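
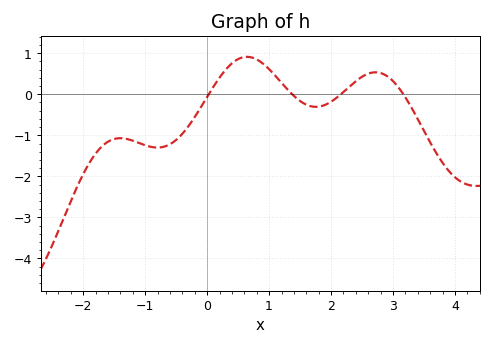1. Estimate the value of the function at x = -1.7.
-1.3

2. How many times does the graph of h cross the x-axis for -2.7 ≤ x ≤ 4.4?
4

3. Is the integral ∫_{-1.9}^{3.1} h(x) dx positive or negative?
negative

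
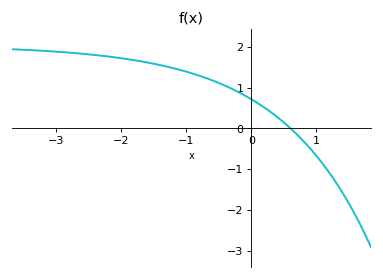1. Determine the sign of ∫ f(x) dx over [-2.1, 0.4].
positive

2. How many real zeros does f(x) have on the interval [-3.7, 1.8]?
1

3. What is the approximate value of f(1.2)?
-1.09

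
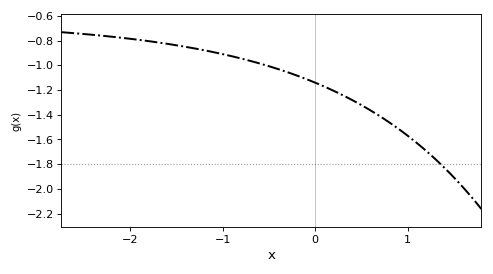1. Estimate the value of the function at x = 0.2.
-1.2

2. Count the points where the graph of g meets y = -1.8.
1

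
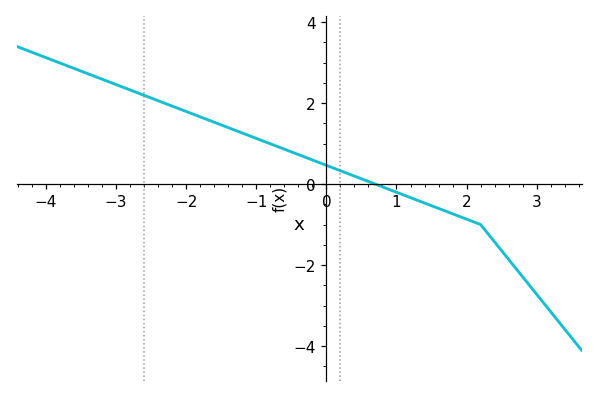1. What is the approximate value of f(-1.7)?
1.6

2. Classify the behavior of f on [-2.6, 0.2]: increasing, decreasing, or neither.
decreasing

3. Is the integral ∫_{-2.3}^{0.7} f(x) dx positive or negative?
positive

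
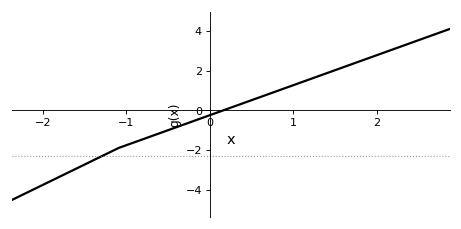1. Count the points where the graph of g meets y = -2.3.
1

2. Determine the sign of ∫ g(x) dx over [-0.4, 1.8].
positive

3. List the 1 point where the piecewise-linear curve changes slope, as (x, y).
(-1.1, -1.9)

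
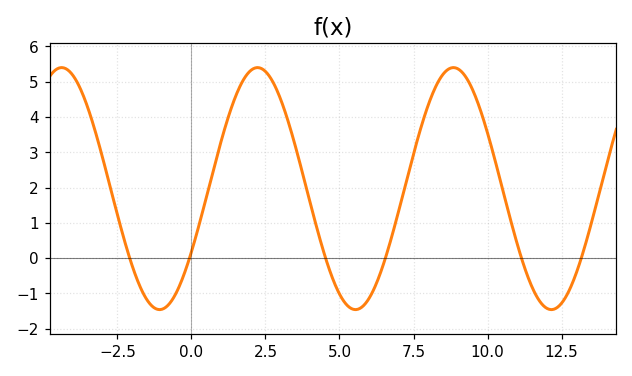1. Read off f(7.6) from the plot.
3.26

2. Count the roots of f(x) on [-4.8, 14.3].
6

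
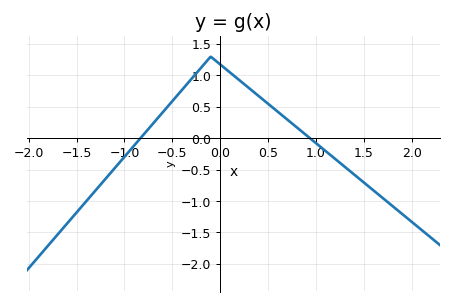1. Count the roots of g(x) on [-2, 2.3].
2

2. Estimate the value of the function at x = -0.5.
0.6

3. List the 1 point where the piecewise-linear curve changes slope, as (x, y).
(-0.1, 1.3)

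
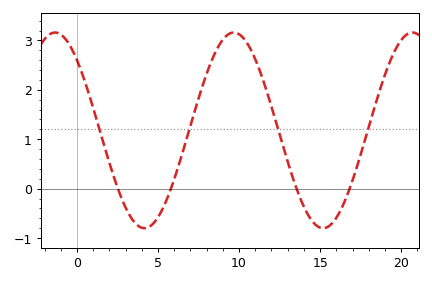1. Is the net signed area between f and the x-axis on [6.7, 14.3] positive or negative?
positive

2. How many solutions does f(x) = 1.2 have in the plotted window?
4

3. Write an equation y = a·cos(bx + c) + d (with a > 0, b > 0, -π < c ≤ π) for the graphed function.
y = 1.98cos(0.57x + 0.77) + 1.18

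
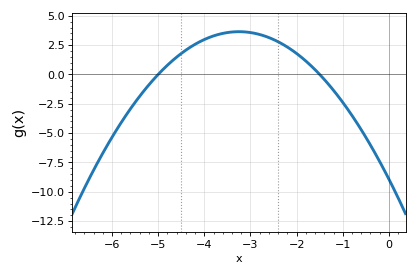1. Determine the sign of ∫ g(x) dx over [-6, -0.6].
positive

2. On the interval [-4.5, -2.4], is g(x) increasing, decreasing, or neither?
neither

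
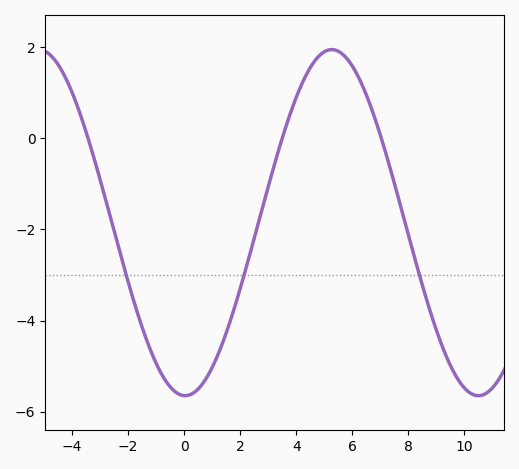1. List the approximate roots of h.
-3.4, 3.6, 7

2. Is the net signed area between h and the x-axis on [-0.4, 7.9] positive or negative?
negative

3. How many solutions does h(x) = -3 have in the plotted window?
3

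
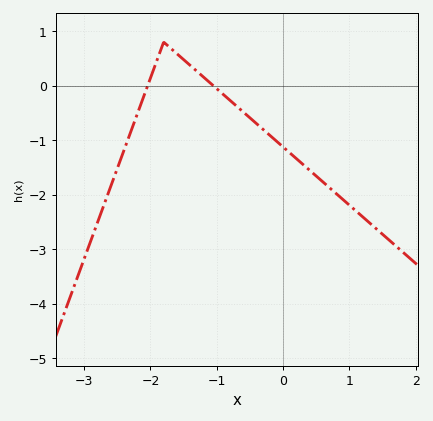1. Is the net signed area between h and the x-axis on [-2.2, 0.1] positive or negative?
negative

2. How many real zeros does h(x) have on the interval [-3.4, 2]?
2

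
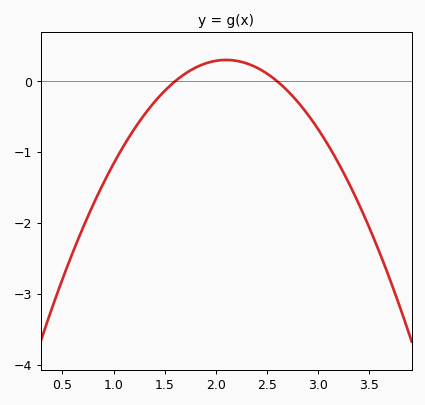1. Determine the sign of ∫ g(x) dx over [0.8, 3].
negative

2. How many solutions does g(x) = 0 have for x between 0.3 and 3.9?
2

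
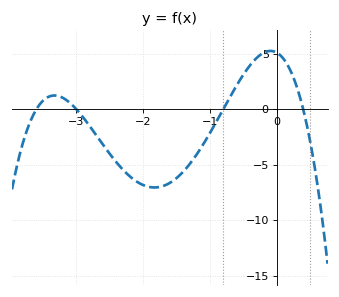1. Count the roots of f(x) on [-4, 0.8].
4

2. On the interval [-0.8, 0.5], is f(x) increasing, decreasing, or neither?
neither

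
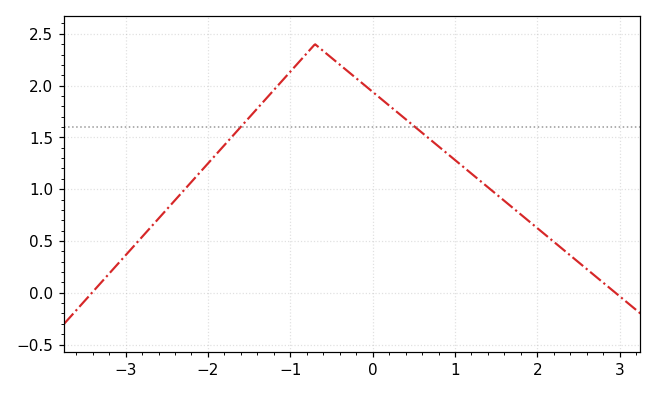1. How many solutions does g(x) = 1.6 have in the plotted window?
2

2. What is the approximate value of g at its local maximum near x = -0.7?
2.4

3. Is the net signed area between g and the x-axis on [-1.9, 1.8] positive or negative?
positive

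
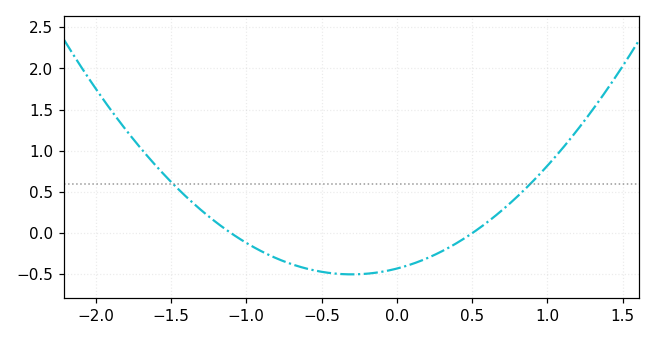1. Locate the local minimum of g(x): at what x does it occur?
-0.3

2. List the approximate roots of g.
-1.1, 0.5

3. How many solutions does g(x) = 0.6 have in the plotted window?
2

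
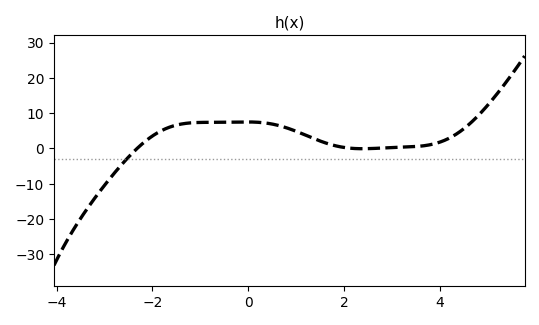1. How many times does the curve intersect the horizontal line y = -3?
1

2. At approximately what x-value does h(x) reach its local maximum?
-0.044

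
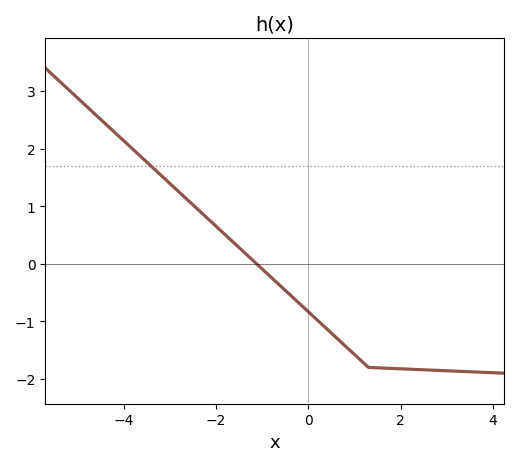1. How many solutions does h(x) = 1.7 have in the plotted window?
1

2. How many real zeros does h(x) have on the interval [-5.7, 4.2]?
1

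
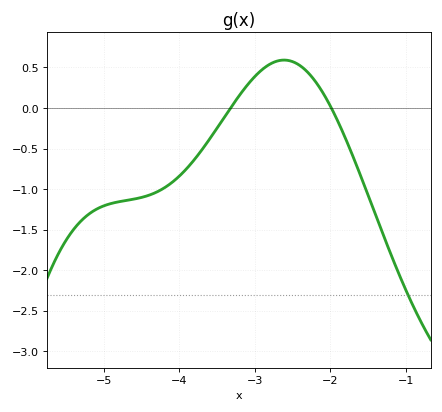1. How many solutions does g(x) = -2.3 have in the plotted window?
1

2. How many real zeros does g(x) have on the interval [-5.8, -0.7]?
2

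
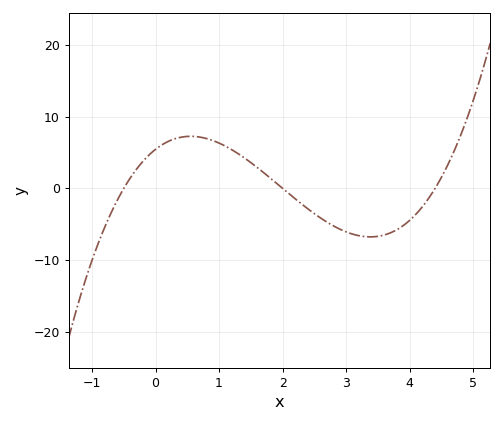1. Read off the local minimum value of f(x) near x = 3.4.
-7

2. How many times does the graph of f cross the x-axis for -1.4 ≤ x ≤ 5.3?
3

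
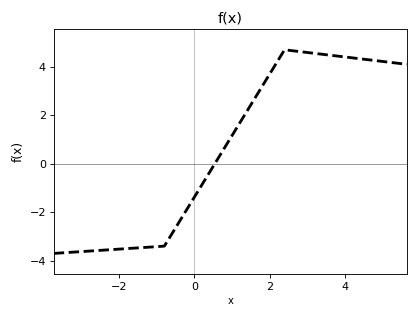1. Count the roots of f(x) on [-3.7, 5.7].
1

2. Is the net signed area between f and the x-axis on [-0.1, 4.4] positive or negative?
positive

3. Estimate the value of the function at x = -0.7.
-3.2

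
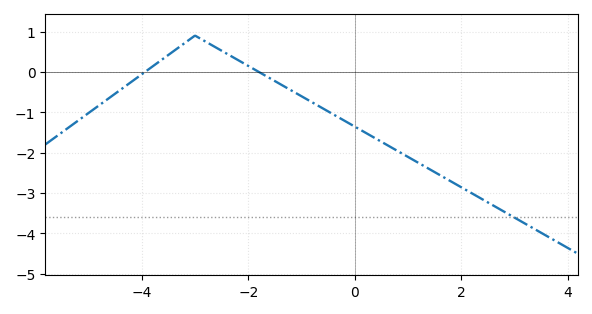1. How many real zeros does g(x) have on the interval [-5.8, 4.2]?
2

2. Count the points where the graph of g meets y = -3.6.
1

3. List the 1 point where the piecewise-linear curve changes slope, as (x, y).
(-3, 0.9)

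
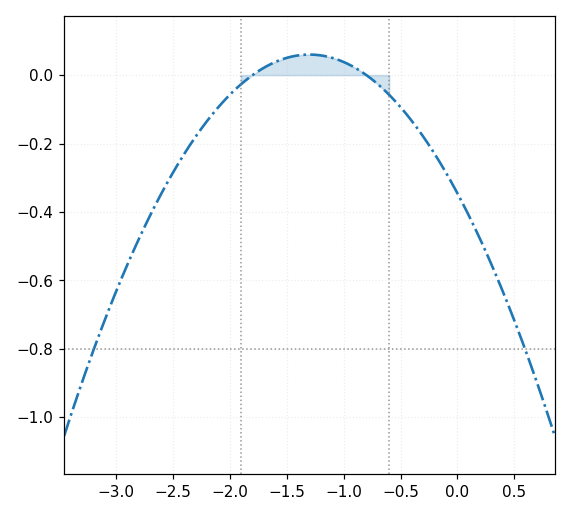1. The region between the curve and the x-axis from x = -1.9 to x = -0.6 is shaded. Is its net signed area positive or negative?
positive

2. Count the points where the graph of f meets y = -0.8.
2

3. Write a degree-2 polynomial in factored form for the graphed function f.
y = -0.24(x + 1.8)(x + 0.8)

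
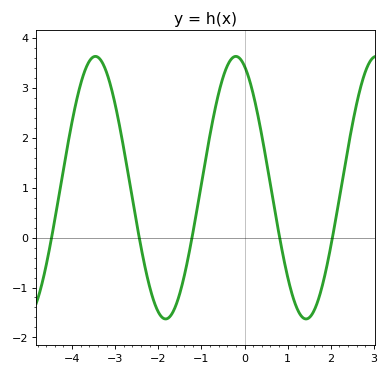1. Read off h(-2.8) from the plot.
1.78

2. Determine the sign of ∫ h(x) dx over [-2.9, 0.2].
positive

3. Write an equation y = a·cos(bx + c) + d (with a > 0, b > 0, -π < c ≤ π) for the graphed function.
y = 2.63cos(1.93x + 0.392) + 1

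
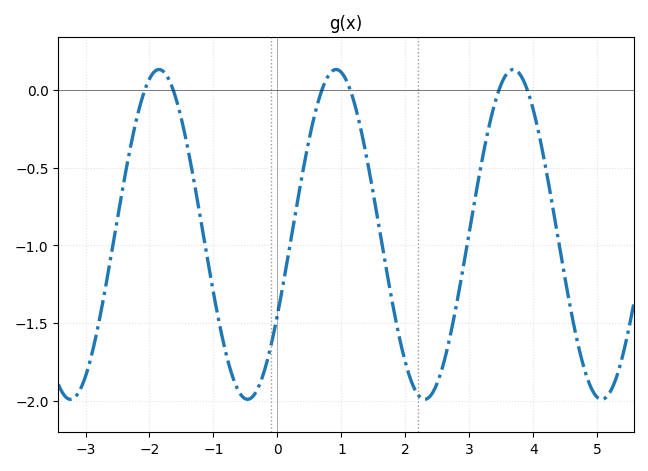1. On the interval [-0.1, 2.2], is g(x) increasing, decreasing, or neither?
neither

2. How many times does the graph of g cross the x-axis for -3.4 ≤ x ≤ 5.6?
6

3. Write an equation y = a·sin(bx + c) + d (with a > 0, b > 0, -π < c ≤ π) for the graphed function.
y = 1.06sin(2.27x - 0.51) - 0.93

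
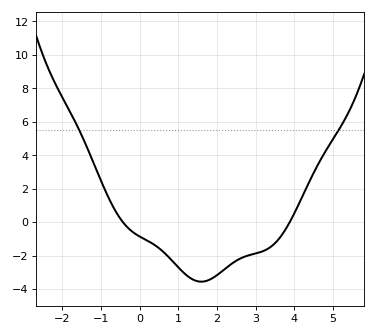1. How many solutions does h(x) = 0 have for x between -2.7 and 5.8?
2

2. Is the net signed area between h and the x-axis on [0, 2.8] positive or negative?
negative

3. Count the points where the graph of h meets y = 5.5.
2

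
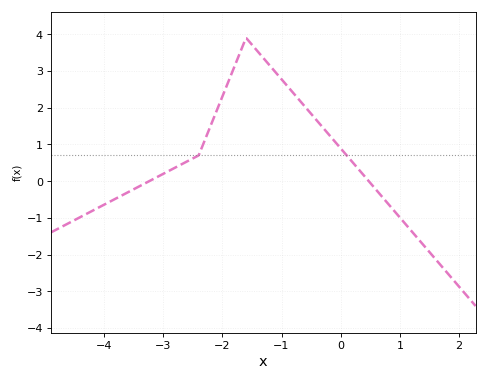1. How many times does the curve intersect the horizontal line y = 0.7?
2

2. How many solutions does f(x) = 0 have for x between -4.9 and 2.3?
2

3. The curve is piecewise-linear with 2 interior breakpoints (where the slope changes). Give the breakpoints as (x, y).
(-2.4, 0.7); (-1.6, 3.9)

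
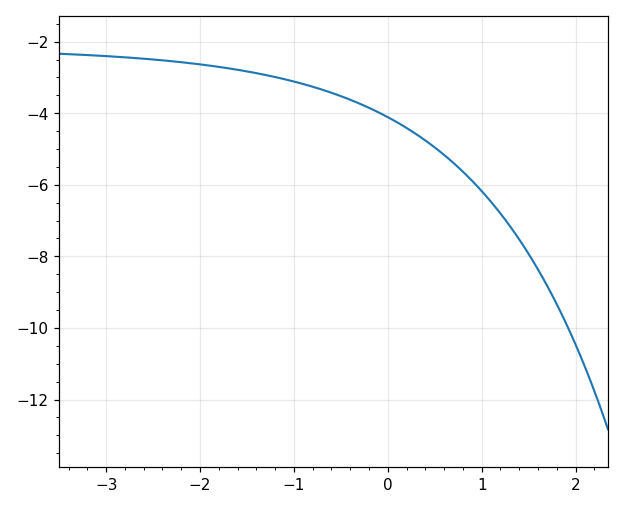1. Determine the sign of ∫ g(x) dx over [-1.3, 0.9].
negative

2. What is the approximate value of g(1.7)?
-8.8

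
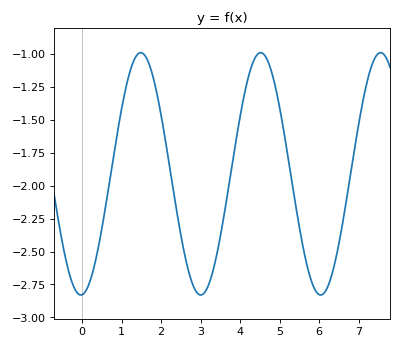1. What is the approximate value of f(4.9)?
-1.26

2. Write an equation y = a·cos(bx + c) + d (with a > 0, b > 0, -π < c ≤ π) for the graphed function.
y = 0.92cos(2.07x - 3.07) - 1.91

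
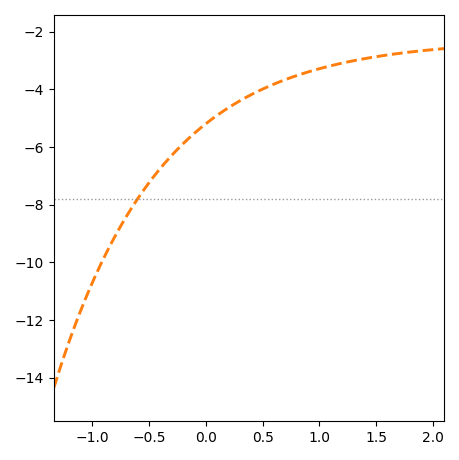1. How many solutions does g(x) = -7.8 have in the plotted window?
1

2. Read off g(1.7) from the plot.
-2.8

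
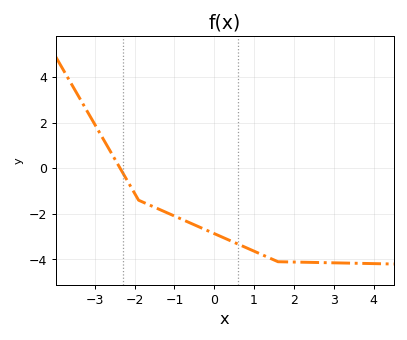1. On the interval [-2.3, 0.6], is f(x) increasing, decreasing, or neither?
decreasing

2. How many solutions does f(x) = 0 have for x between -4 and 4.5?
1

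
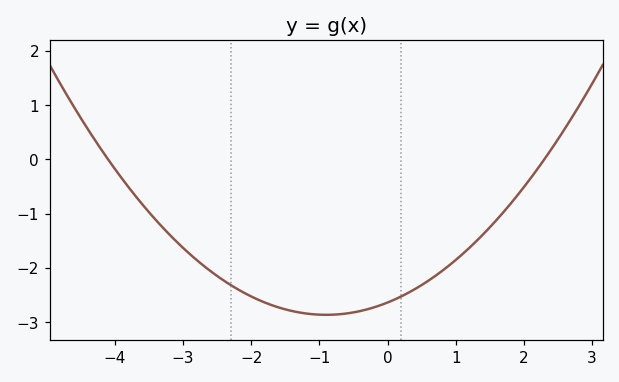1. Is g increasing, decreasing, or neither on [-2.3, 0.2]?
neither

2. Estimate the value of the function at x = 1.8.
-0.8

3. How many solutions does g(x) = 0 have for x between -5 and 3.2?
2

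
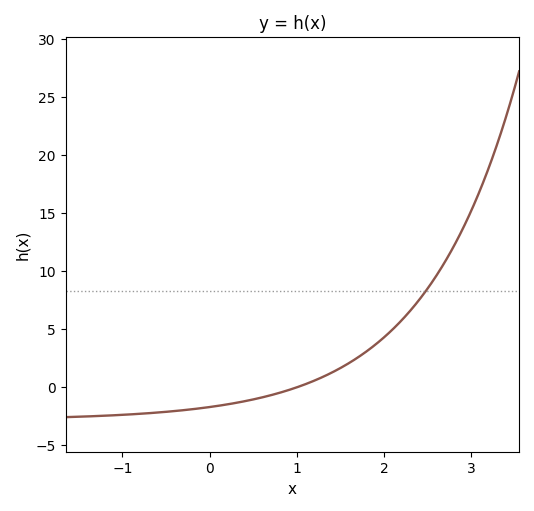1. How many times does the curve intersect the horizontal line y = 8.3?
1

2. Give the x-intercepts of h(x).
0.999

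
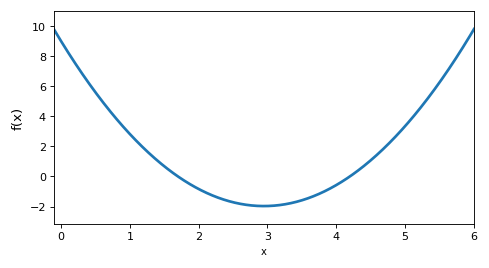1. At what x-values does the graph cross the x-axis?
1.7, 4.2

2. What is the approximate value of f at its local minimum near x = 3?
-2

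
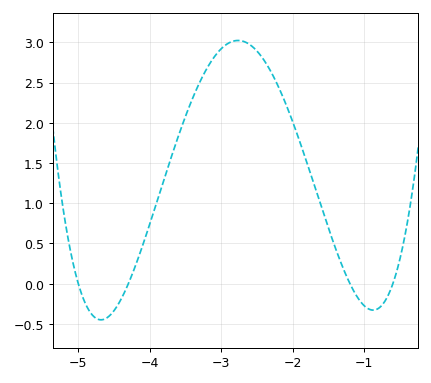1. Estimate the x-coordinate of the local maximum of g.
-2.77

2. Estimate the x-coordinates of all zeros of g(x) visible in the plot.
-5, -4.3, -1.2, -0.6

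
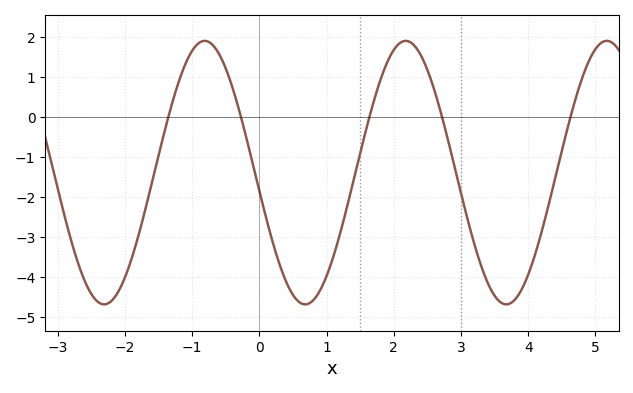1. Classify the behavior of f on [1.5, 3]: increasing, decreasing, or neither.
neither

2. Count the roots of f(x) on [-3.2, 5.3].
5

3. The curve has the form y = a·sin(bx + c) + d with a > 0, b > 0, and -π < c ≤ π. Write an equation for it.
y = 3.29sin(2.1x - 3) - 1.39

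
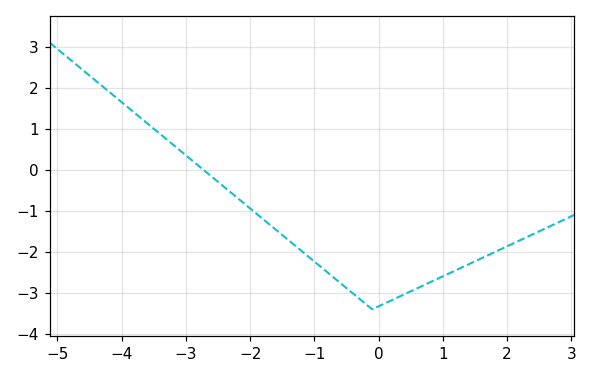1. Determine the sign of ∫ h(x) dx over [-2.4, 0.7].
negative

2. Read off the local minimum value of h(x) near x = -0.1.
-3.4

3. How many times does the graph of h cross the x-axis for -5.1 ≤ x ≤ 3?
1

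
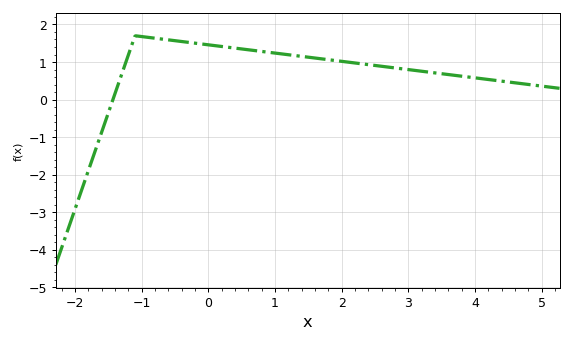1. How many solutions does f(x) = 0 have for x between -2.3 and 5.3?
1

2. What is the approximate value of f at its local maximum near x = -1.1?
1.7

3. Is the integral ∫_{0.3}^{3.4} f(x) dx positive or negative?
positive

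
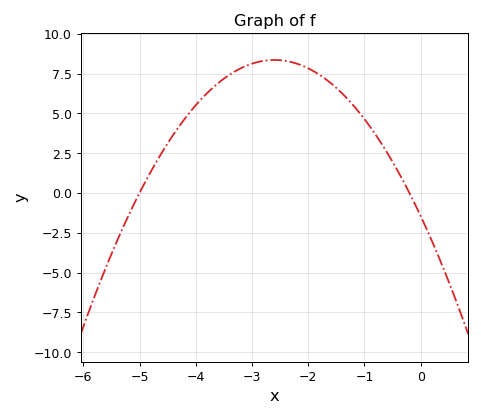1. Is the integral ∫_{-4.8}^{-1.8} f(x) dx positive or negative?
positive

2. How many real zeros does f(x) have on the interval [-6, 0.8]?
2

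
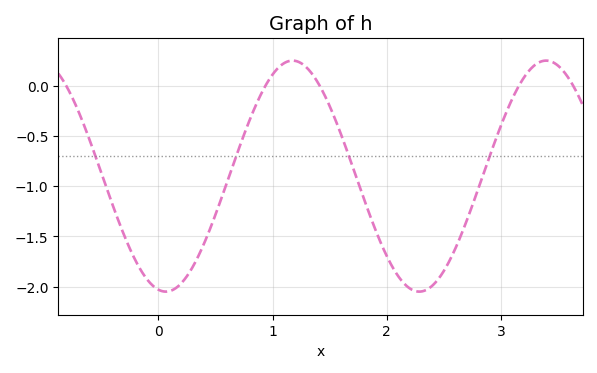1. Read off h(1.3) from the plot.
0.2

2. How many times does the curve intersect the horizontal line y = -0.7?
4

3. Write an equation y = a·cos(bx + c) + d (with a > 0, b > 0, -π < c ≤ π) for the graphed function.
y = 1.15cos(2.8x + 3) - 0.9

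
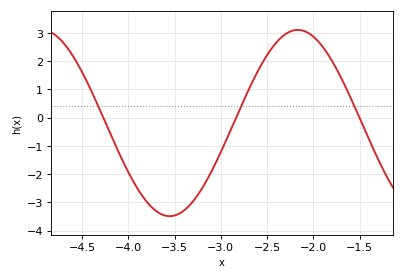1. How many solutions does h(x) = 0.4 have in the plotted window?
3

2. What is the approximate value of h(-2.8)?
0.3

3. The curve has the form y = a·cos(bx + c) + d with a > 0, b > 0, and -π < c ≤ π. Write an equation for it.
y = 3.3cos(2.3x - 1.4) - 0.19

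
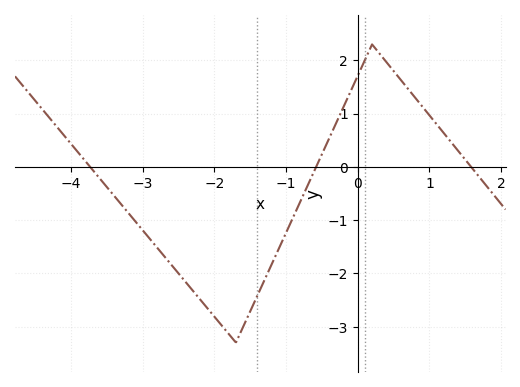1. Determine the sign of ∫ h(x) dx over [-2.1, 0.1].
negative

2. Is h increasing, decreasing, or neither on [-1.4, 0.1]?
increasing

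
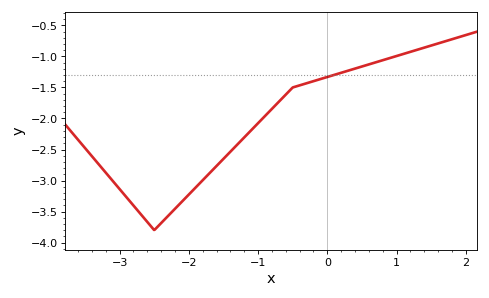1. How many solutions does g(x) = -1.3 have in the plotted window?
1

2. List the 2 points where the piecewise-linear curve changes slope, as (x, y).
(-2.5, -3.8); (-0.5, -1.5)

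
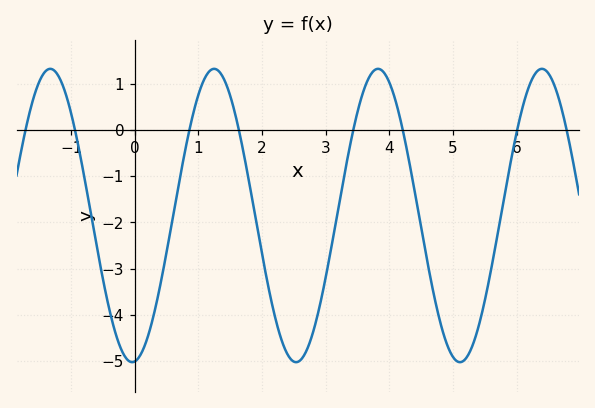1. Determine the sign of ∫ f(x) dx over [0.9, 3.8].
negative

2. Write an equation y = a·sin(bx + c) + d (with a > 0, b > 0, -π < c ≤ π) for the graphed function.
y = 3.18sin(2.44x - 1.47) - 1.85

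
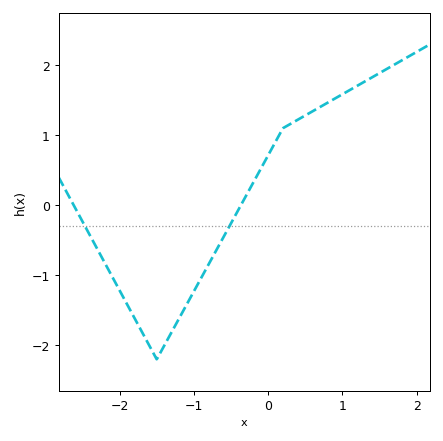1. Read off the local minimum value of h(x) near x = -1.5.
-2.2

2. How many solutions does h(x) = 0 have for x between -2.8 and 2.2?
2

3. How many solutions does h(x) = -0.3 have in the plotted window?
2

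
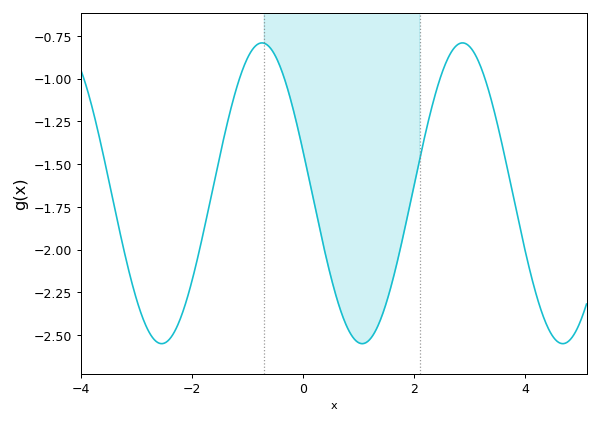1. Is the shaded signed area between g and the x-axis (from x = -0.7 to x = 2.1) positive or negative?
negative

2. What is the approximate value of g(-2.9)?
-2.39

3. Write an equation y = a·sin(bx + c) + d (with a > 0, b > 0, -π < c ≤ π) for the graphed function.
y = 0.88sin(1.74x + 2.86) - 1.67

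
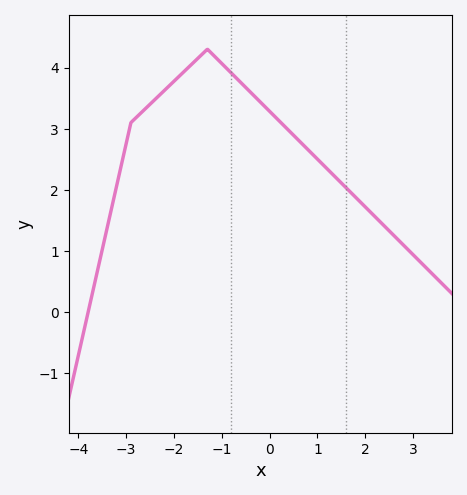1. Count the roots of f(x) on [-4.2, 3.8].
1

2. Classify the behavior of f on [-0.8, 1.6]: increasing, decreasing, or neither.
decreasing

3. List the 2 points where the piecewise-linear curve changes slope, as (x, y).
(-2.9, 3.1); (-1.3, 4.3)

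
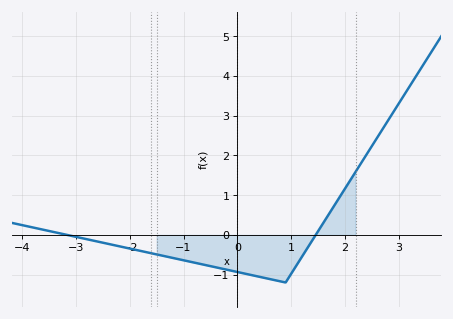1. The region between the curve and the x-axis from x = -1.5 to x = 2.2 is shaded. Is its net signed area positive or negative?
negative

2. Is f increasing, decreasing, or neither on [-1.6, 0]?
decreasing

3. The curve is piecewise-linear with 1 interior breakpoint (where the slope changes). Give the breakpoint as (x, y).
(0.9, -1.2)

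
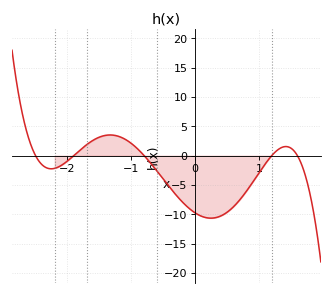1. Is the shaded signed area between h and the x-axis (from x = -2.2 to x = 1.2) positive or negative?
negative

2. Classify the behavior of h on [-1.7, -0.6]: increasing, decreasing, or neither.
neither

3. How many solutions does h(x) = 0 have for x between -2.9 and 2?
5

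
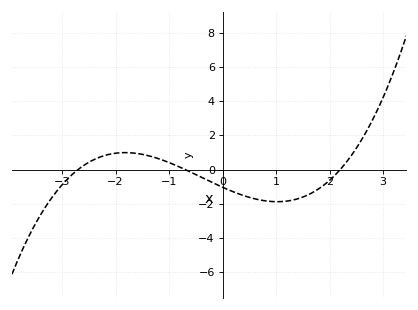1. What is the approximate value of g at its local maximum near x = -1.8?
0.991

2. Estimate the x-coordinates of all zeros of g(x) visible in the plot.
-2.7, -0.7, 2.2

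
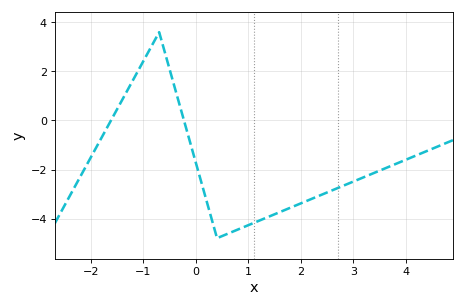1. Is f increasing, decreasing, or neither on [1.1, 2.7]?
increasing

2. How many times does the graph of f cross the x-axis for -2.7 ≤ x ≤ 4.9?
2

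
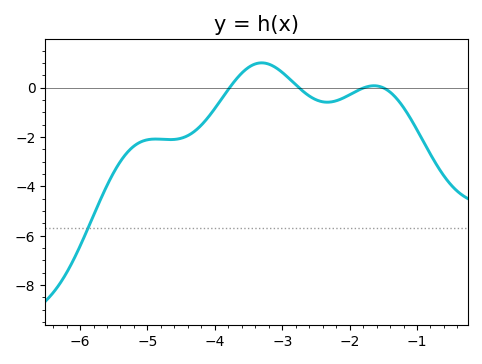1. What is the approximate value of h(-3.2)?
1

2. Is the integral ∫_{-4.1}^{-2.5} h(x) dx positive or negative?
positive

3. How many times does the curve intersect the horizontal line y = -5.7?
1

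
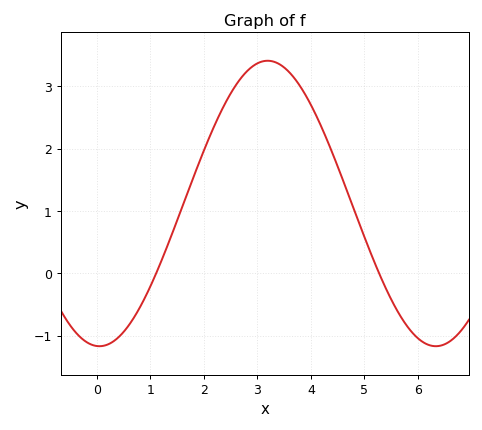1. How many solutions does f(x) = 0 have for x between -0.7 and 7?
2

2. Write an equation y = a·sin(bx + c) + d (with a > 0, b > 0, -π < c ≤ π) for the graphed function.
y = 2.29sin(1x - 1.62) + 1.12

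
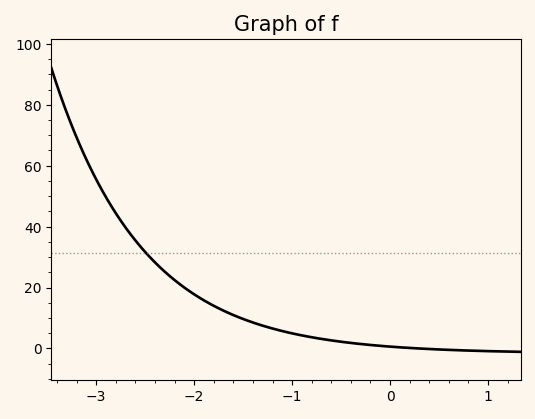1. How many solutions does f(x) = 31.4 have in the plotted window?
1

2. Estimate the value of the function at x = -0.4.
1.8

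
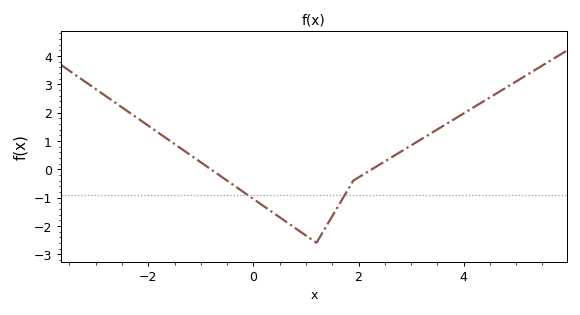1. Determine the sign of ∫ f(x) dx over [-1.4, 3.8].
negative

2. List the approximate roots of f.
-0.8, 2.2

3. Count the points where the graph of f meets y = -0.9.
2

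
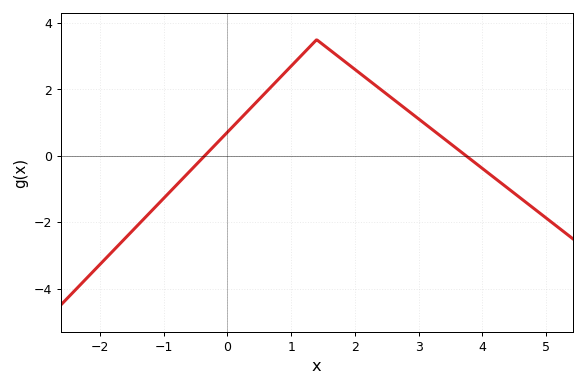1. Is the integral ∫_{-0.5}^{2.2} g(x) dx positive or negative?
positive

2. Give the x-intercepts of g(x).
-0.358, 3.75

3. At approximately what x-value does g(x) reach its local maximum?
1.4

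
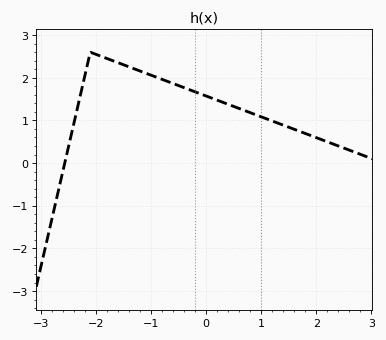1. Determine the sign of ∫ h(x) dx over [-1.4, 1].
positive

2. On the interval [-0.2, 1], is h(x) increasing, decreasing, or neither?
decreasing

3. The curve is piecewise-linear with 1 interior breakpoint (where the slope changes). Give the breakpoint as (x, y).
(-2.1, 2.6)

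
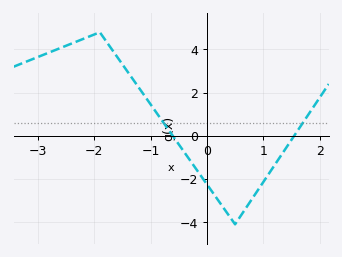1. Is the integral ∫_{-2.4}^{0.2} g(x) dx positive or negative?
positive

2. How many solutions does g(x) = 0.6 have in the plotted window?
2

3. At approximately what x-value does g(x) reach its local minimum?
0.501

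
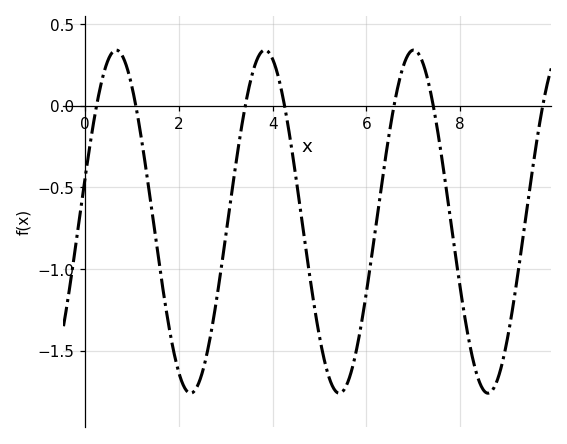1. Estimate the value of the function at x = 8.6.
-1.75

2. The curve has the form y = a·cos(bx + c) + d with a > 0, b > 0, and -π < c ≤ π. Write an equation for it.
y = 1.05cos(2x - 1.3) - 0.71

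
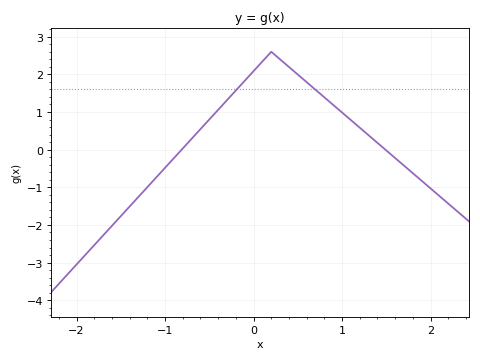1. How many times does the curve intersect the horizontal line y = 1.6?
2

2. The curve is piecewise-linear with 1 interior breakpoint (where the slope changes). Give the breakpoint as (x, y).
(0.2, 2.6)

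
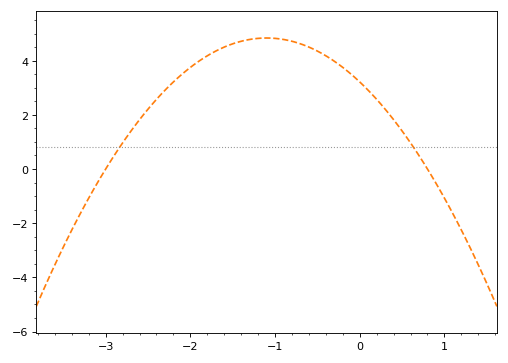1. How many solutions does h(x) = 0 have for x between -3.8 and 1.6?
2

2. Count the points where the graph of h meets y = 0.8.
2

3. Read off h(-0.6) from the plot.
4.5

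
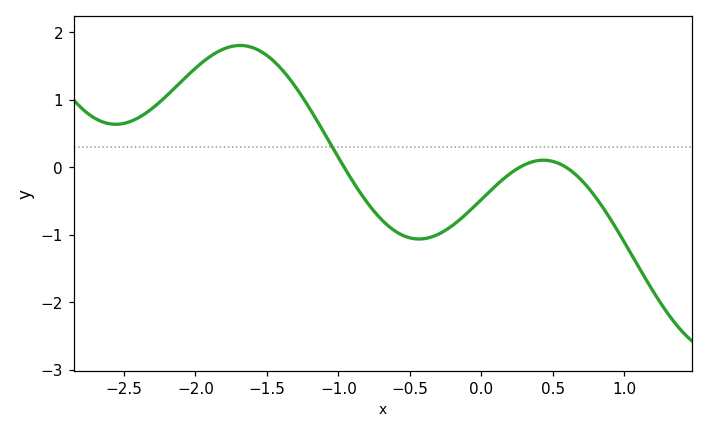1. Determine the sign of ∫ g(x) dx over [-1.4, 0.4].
negative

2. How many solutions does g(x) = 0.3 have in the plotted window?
1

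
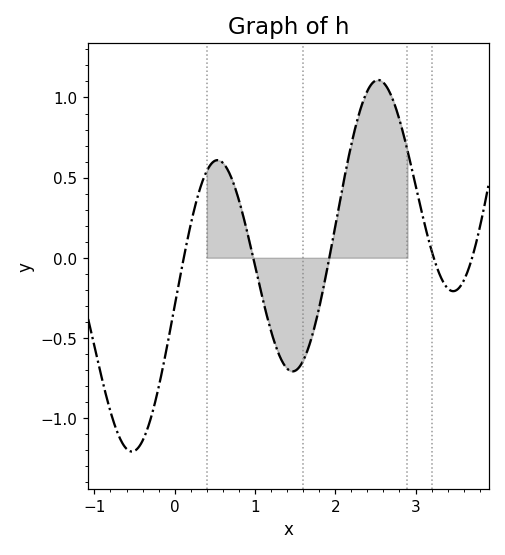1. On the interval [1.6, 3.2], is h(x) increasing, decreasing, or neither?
neither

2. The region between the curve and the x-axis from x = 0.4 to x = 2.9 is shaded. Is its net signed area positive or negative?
positive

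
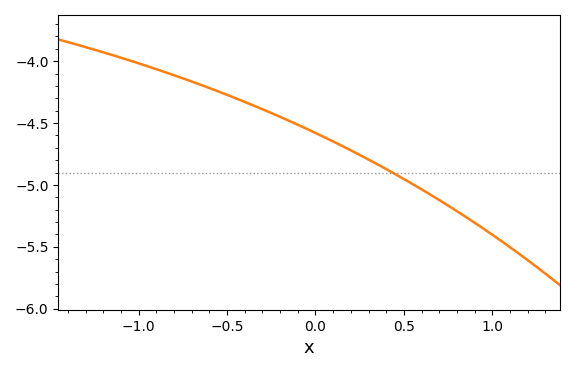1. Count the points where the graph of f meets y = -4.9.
1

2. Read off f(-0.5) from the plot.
-4.25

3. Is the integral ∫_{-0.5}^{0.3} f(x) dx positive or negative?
negative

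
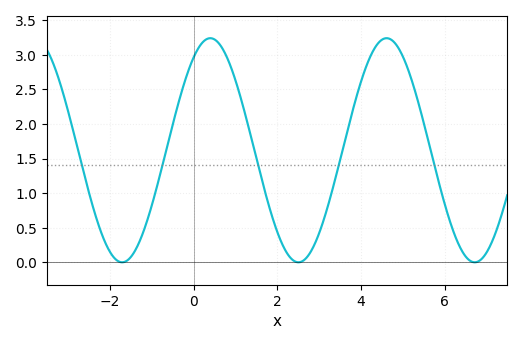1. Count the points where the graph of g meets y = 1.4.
5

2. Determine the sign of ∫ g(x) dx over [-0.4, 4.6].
positive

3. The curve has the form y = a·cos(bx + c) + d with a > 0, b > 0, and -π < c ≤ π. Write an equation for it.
y = 1.62cos(1.49x - 0.592) + 1.62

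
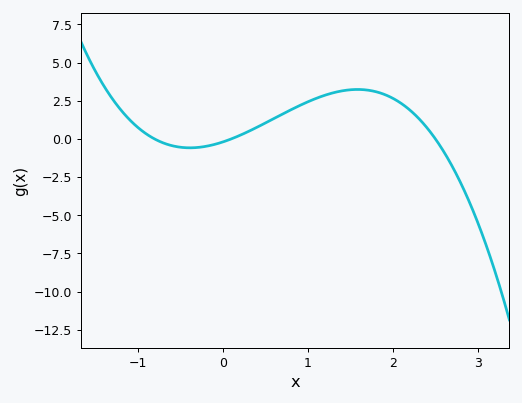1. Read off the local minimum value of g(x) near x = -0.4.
-0.5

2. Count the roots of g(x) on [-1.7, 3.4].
3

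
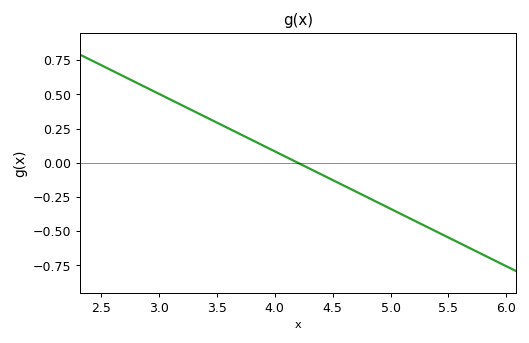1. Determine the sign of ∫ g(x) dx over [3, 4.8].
positive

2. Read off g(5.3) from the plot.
-0.46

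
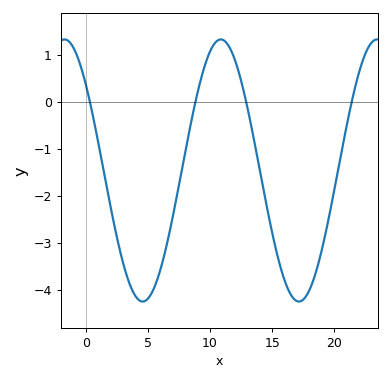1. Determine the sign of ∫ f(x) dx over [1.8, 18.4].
negative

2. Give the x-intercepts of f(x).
0.342, 8.83, 12.9, 21.4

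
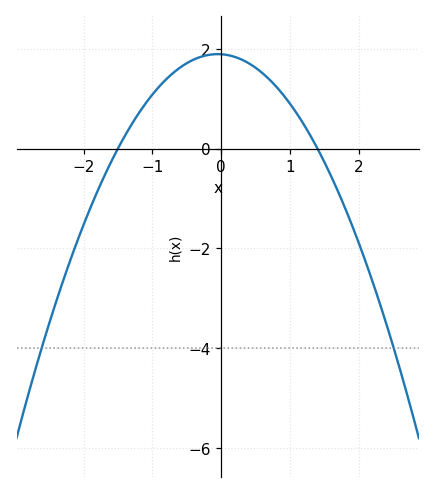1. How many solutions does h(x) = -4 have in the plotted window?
2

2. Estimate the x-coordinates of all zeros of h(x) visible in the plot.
-1.5, 1.4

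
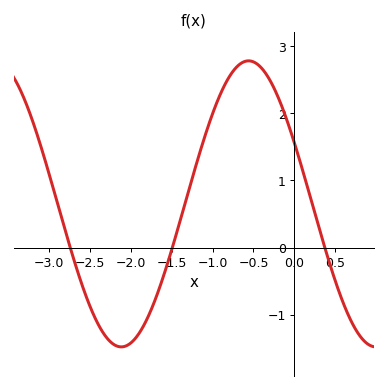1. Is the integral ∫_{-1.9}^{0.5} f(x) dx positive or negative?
positive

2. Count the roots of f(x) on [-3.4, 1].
3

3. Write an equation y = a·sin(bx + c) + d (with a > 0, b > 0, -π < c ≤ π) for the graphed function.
y = 2.13sin(2x + 2.7) + 0.65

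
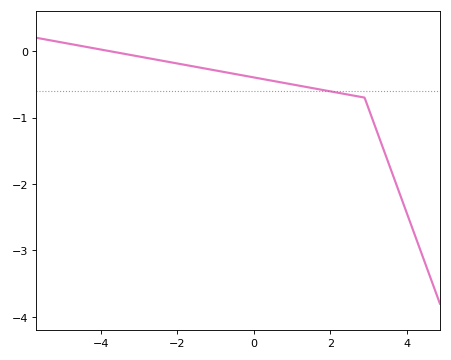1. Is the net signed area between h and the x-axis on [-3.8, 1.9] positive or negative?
negative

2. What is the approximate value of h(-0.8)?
-0.3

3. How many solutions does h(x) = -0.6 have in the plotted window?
1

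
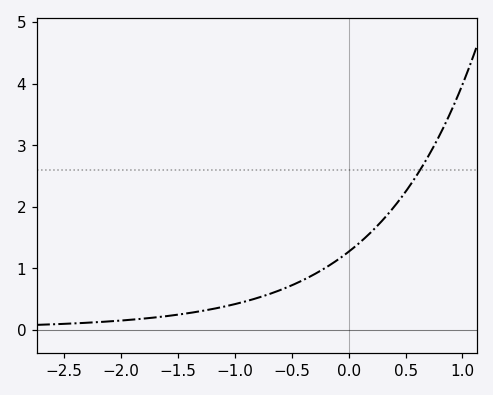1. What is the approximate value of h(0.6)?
2.52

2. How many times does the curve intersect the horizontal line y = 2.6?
1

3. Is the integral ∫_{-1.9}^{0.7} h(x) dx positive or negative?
positive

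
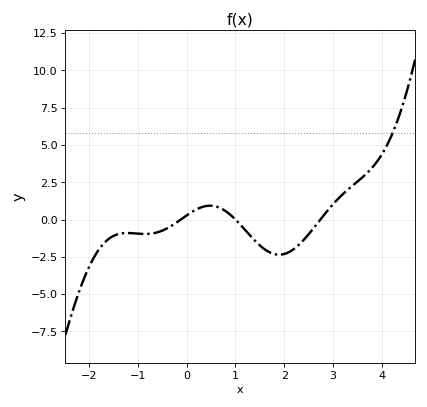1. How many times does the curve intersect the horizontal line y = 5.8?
1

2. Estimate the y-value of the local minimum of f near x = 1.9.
-2.5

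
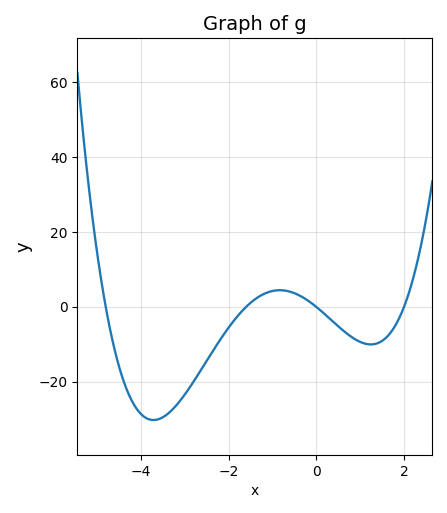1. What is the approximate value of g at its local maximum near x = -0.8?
4.45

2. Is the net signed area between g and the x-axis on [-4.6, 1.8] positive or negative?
negative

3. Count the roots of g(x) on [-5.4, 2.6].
4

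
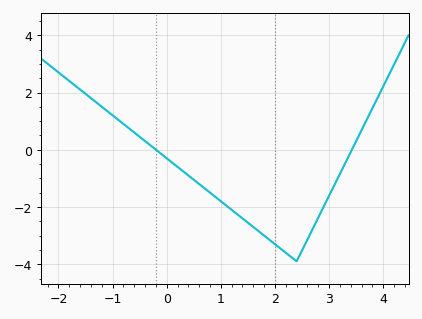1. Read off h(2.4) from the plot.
-3.9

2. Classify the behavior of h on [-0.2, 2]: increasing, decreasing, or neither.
decreasing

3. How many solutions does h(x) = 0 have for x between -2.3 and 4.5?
2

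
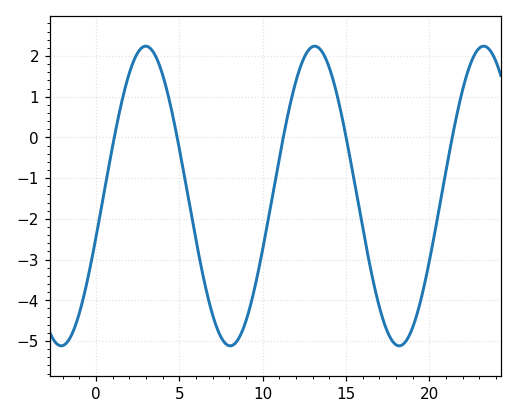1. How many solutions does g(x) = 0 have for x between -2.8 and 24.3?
5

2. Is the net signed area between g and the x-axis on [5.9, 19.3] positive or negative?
negative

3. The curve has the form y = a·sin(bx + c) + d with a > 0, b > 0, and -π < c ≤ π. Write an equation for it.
y = 3.68sin(0.62x - 0.28) - 1.44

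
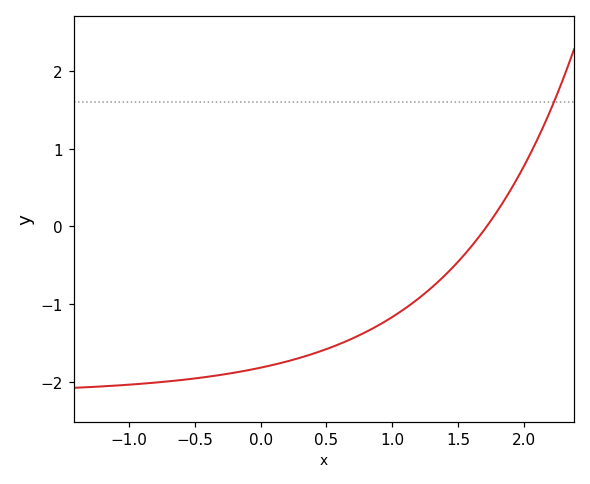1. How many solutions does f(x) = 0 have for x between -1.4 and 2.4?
1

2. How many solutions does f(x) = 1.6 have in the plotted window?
1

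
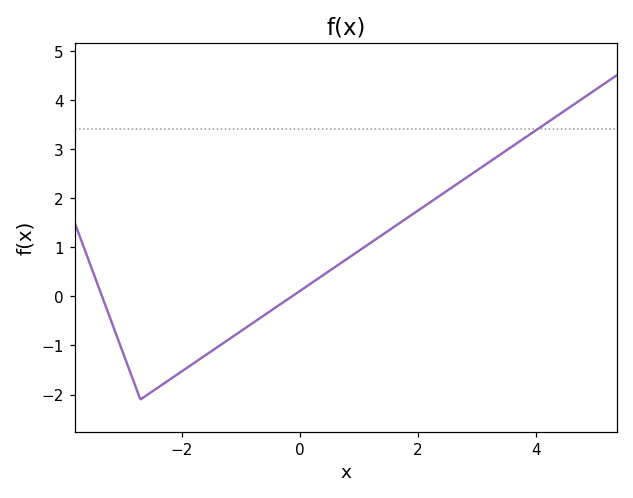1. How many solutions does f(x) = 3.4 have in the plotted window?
1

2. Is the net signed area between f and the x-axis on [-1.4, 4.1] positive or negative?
positive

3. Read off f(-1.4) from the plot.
-1.04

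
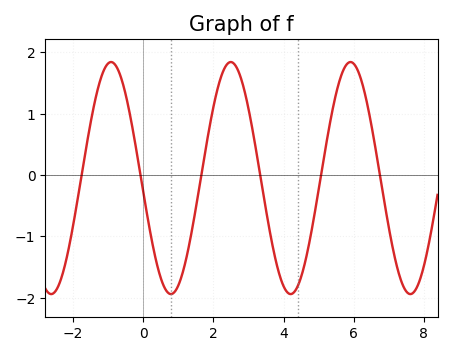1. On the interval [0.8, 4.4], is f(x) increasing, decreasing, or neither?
neither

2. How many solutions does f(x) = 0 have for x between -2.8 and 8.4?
6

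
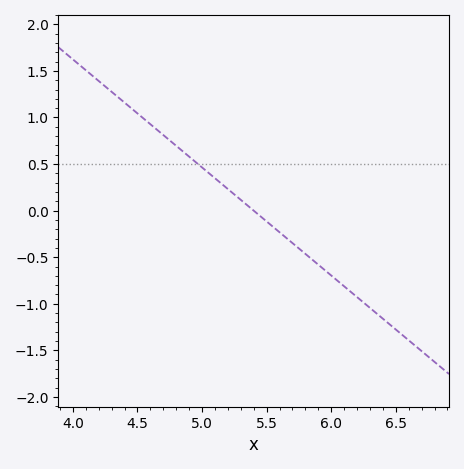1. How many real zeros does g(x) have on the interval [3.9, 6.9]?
1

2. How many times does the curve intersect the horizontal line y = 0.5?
1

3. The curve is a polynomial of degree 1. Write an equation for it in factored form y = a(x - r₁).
y = -1.16(x - 5.4)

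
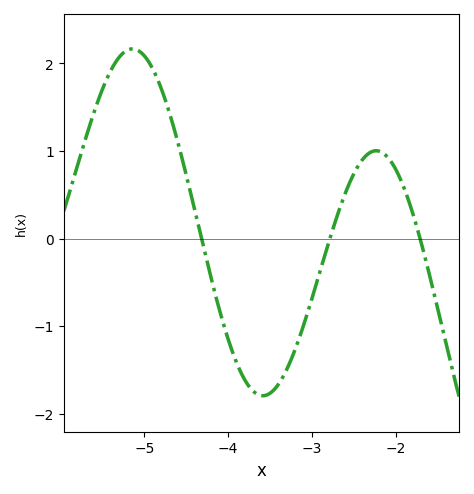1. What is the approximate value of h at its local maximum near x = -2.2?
1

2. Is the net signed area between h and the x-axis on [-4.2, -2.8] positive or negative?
negative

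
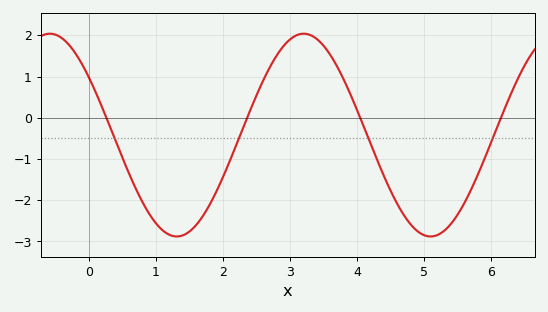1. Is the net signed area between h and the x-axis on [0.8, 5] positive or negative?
negative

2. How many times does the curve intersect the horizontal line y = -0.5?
4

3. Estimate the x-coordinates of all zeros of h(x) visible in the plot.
0.3, 2.4, 4, 6.1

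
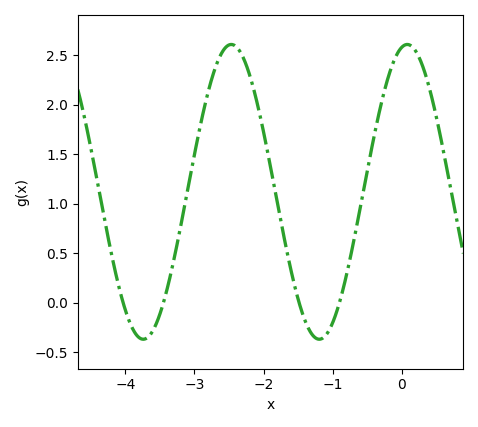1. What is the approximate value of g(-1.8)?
1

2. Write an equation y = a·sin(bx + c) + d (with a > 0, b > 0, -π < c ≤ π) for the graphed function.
y = 1.49sin(2.5x + 1.4) + 1.12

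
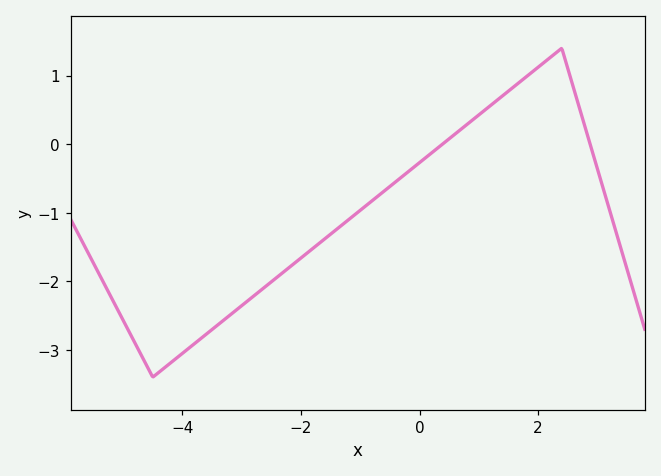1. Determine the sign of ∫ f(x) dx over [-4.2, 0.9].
negative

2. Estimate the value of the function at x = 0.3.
-0.061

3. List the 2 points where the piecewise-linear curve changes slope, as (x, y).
(-4.5, -3.4); (2.4, 1.4)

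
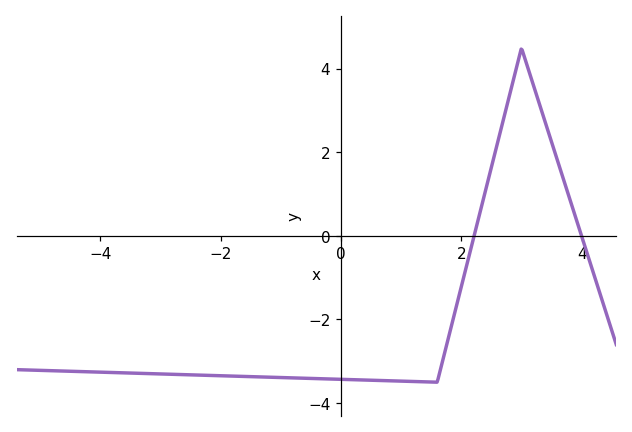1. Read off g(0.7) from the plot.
-3.4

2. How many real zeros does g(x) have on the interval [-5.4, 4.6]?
2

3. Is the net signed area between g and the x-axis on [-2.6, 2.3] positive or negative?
negative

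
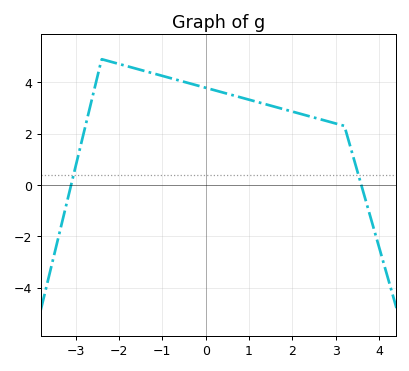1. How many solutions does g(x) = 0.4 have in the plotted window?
2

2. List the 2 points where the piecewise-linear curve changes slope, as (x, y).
(-2.4, 4.9); (3.2, 2.3)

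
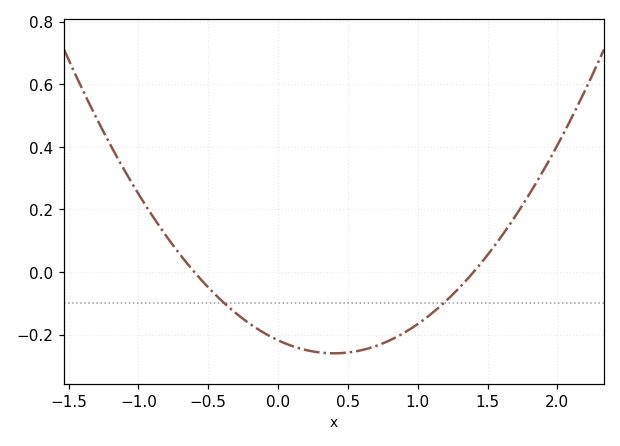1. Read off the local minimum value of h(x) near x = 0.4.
-0.26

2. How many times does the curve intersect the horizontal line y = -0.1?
2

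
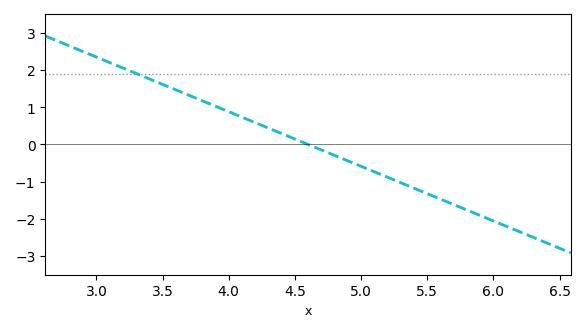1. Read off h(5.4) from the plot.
-1.2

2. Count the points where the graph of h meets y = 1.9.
1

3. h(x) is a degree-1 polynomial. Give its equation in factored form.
y = -1.47(x - 4.6)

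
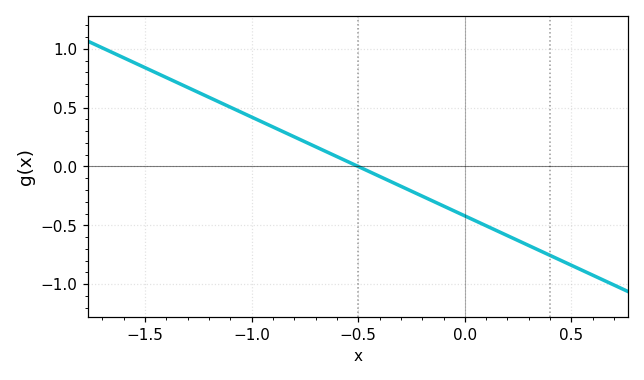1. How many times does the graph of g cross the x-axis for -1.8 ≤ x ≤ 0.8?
1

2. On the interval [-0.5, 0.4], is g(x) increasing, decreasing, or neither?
decreasing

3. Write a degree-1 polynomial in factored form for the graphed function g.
y = -0.84(x + 0.5)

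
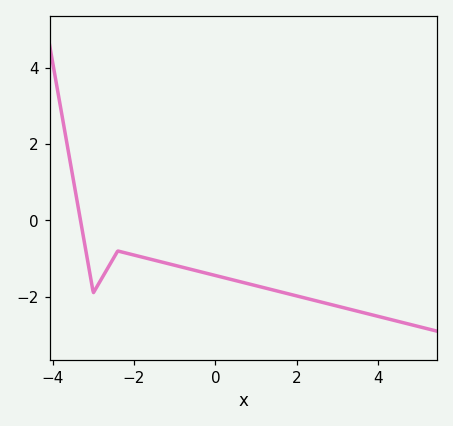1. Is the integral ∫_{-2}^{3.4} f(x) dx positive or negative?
negative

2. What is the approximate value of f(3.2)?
-2.3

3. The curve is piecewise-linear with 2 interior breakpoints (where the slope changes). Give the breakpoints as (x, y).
(-3, -1.9); (-2.4, -0.8)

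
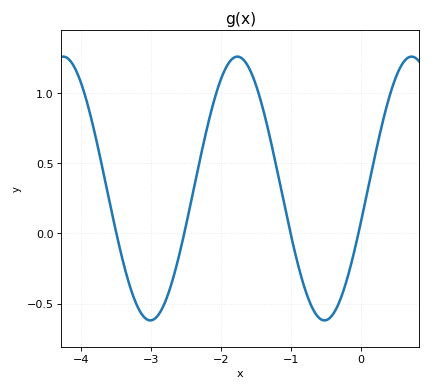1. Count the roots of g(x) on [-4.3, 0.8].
4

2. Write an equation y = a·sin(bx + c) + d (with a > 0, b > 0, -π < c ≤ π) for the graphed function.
y = 0.94sin(2.5x - 0.26) + 0.32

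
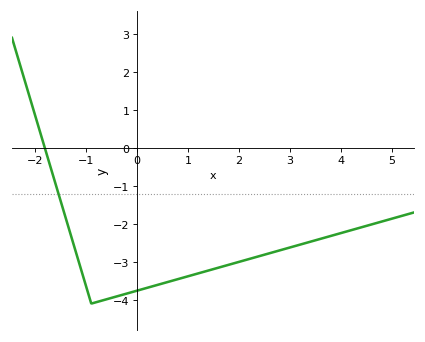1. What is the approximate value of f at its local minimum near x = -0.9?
-4.1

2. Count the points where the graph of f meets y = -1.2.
1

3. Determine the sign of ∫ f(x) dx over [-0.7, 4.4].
negative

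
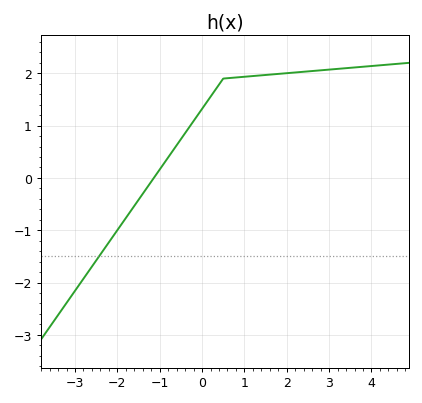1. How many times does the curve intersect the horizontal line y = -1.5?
1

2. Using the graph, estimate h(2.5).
2.04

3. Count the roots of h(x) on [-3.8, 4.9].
1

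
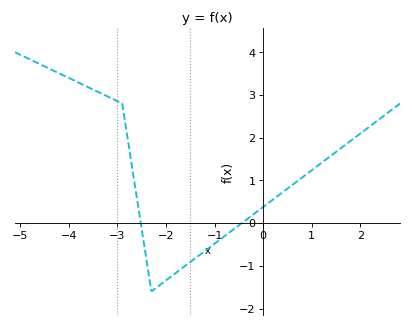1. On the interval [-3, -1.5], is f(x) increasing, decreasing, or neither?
neither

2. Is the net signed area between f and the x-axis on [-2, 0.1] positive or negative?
negative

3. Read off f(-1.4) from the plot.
-0.8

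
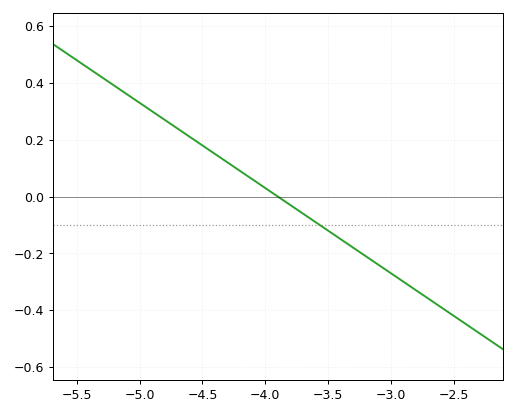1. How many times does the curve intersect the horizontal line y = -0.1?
1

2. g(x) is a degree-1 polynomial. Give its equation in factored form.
y = -0.3(x + 3.9)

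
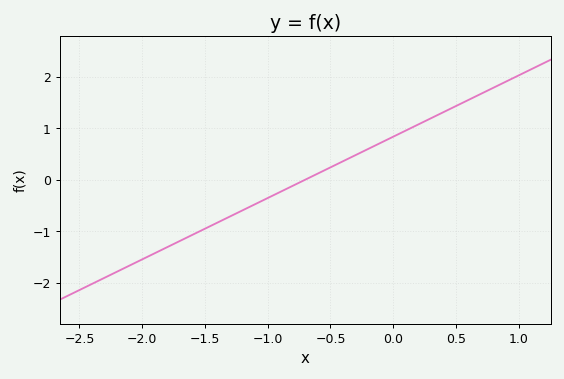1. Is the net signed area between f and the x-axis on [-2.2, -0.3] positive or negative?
negative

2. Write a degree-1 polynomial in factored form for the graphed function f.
y = 1.19(x + 0.7)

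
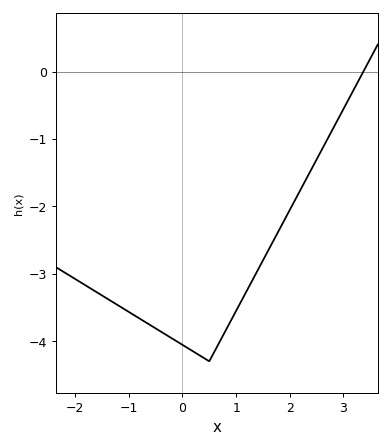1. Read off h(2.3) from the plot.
-1.6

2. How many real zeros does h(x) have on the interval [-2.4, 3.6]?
1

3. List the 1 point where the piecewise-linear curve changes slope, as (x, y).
(0.5, -4.3)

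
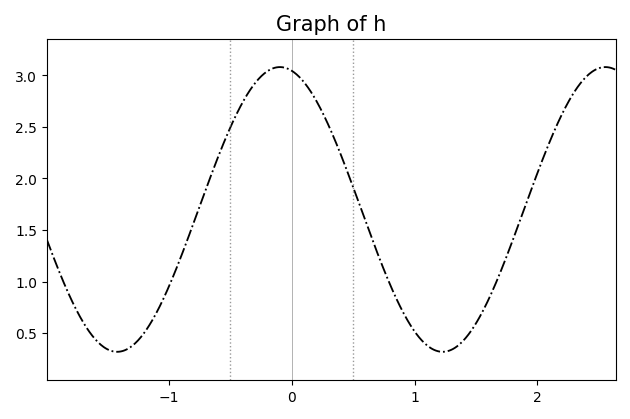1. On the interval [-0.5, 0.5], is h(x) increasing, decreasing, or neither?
neither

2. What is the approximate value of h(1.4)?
0.45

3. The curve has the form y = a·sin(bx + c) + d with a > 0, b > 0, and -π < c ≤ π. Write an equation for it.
y = 1.38sin(2.4x + 1.8) + 1.7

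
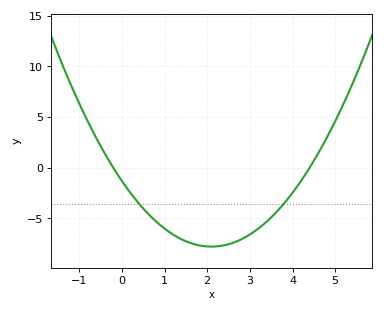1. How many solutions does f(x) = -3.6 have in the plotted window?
2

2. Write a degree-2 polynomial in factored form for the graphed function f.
y = 1.47(x + 0.2)(x - 4.4)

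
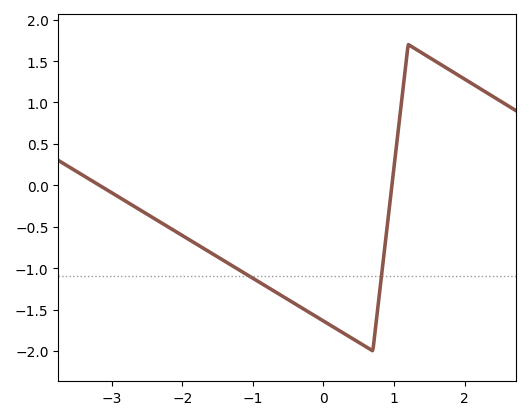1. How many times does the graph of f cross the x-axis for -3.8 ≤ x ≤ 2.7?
2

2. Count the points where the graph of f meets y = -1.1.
2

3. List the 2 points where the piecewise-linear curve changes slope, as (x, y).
(0.7, -2); (1.2, 1.7)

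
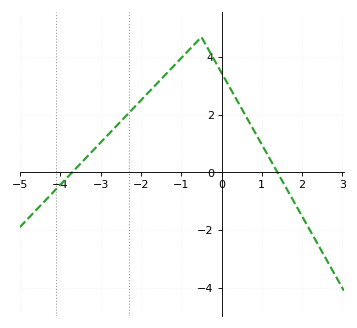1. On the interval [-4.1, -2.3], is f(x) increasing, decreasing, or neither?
increasing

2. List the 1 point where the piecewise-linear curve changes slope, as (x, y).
(-0.5, 4.7)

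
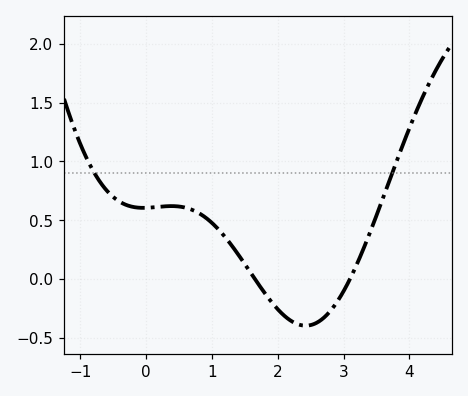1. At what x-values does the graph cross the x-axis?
1.65, 3.1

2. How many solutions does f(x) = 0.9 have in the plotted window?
2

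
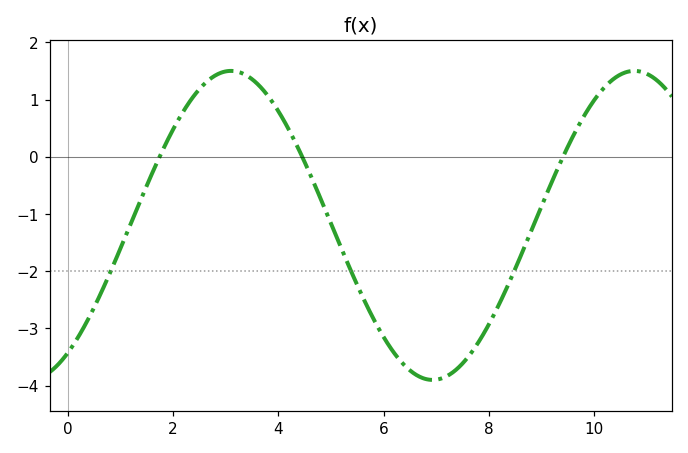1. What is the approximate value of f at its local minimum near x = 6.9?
-3.9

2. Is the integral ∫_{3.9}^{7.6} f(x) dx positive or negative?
negative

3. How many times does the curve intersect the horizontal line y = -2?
3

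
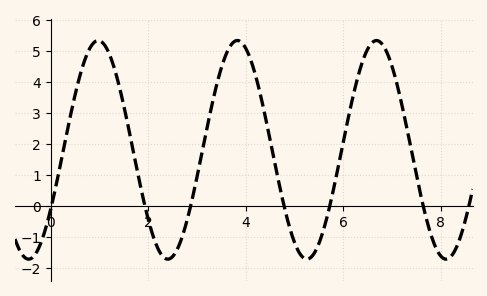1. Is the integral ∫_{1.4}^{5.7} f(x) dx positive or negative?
positive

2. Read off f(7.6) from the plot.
0.3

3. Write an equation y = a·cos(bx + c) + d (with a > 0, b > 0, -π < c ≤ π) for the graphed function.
y = 3.53cos(2.2x - 2.1) + 1.82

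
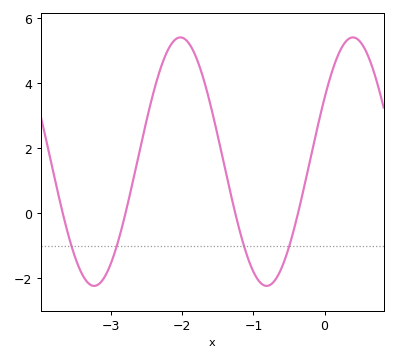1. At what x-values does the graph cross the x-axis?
-3.7, -2.8, -1.3, -0.4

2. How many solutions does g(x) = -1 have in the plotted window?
4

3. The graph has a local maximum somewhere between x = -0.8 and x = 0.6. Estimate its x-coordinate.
0.4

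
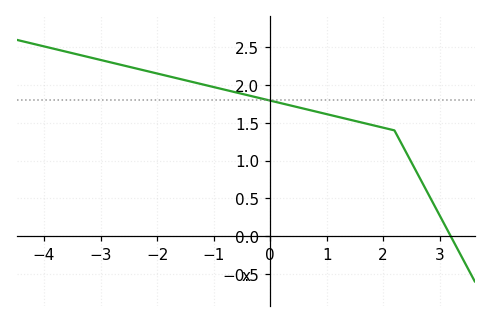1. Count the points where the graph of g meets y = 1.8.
1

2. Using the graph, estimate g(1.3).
1.56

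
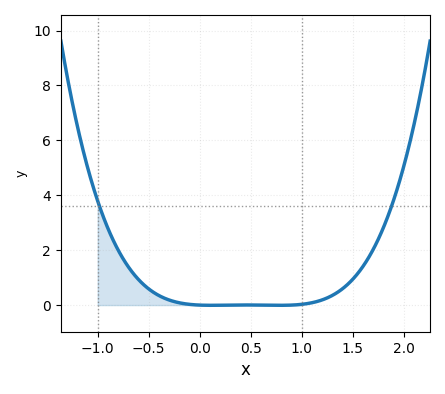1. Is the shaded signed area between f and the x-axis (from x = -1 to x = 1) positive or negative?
positive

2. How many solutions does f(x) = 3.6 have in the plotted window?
2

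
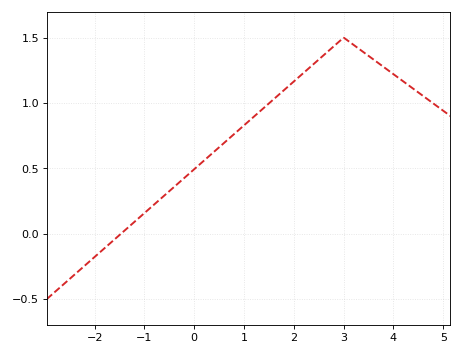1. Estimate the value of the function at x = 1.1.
0.862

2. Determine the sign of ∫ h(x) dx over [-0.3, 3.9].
positive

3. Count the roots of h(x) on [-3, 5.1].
1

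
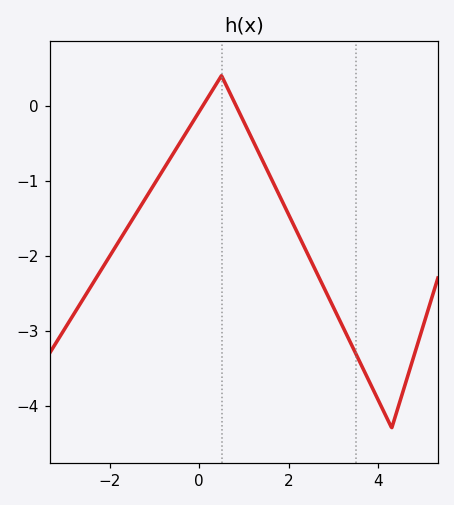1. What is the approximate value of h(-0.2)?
-0.275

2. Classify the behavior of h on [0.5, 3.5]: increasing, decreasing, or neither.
decreasing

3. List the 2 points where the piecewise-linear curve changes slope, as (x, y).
(0.5, 0.4); (4.3, -4.3)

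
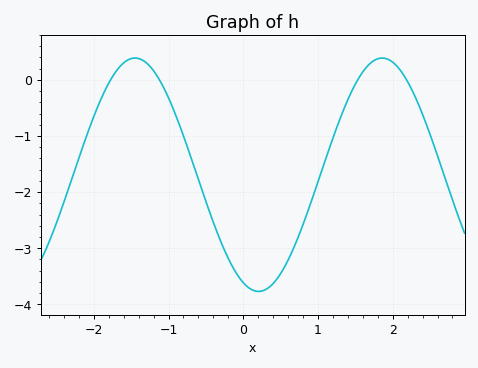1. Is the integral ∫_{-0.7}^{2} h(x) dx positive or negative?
negative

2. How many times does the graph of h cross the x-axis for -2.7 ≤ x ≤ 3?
4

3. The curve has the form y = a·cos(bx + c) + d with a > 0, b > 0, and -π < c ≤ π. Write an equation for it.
y = 2.08cos(1.9x + 2.8) - 1.69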